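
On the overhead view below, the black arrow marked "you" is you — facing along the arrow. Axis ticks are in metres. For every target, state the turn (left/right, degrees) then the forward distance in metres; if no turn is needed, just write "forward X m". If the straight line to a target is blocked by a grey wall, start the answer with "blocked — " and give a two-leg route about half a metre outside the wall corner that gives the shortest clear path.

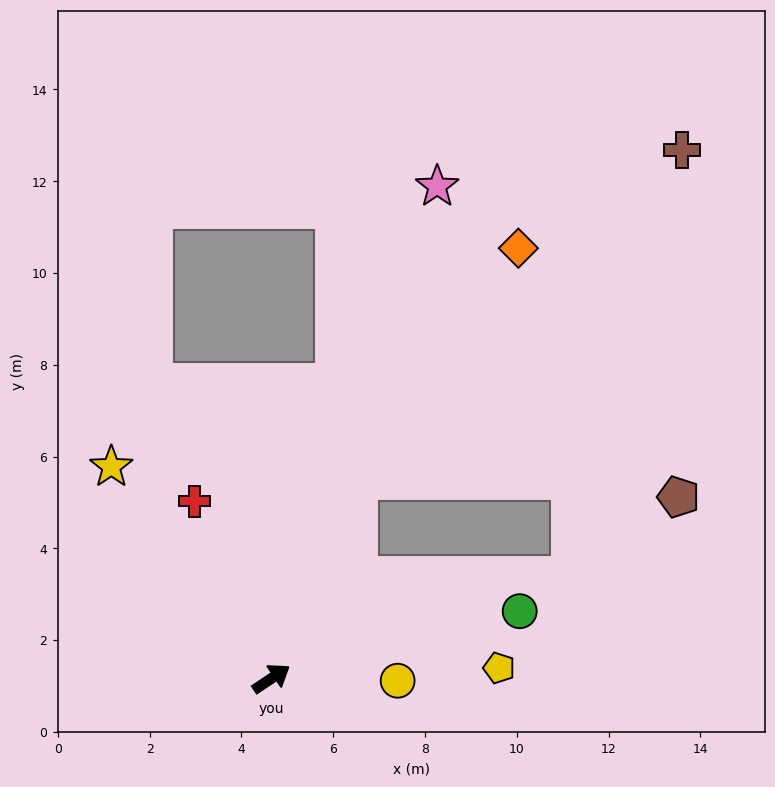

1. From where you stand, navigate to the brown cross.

blocked — turn left 33°, forward 4.7 m, then turn right 21°, forward 10.1 m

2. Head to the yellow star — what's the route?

turn left 93°, forward 5.8 m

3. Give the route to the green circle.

turn right 19°, forward 5.6 m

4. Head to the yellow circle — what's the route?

turn right 35°, forward 2.8 m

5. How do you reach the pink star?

turn left 38°, forward 11.3 m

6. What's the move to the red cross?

turn left 80°, forward 4.2 m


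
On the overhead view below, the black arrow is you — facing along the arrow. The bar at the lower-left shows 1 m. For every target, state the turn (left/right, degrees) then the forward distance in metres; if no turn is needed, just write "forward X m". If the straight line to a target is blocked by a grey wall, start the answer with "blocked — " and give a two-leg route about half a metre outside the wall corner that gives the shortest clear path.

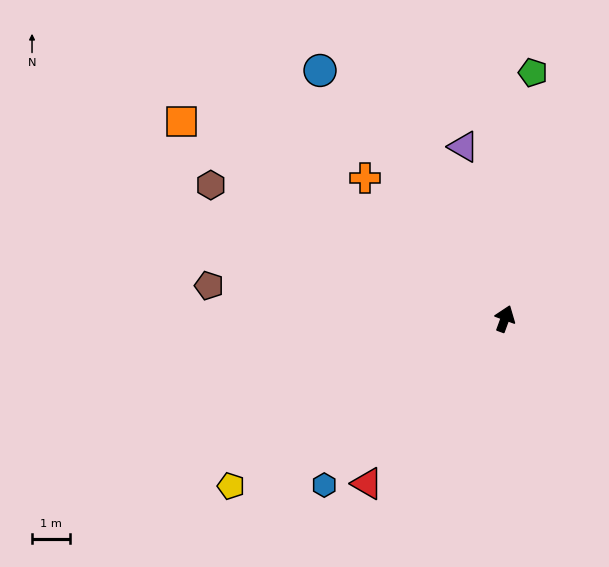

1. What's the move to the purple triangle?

turn left 34°, forward 4.6 m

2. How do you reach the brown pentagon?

turn left 104°, forward 7.8 m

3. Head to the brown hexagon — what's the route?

turn left 86°, forward 8.4 m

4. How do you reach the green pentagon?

turn left 14°, forward 6.5 m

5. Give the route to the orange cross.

turn left 65°, forward 5.2 m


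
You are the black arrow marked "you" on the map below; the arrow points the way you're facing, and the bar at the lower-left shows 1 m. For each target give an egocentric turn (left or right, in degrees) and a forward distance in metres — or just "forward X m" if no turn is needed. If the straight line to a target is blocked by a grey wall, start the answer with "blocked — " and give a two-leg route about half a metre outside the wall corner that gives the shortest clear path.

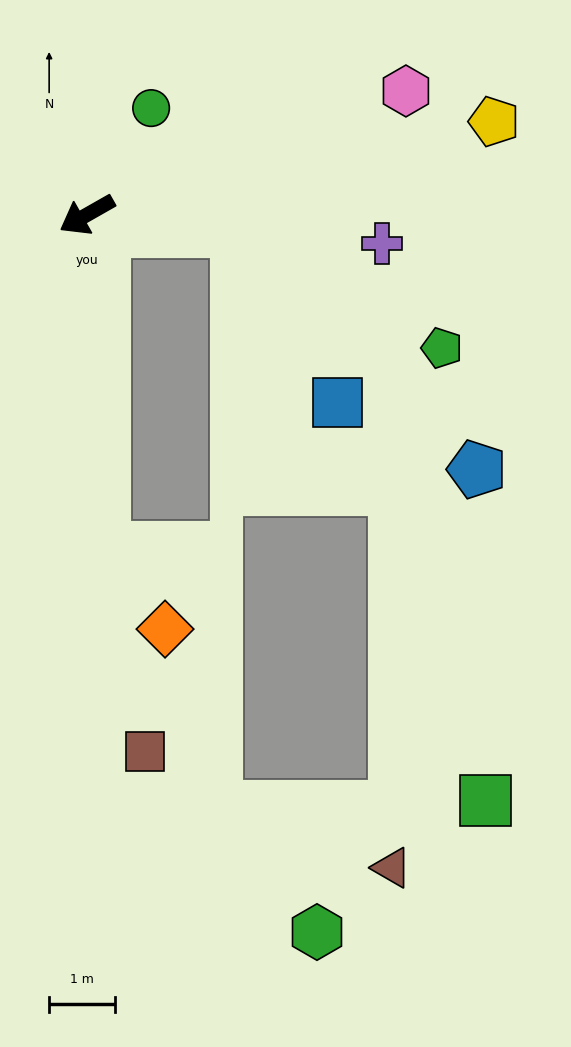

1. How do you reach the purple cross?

turn left 145°, forward 4.5 m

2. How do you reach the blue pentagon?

blocked — turn left 145°, forward 2.3 m, then turn right 40°, forward 5.2 m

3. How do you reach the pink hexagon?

turn left 172°, forward 5.2 m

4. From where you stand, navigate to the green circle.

turn right 151°, forward 1.9 m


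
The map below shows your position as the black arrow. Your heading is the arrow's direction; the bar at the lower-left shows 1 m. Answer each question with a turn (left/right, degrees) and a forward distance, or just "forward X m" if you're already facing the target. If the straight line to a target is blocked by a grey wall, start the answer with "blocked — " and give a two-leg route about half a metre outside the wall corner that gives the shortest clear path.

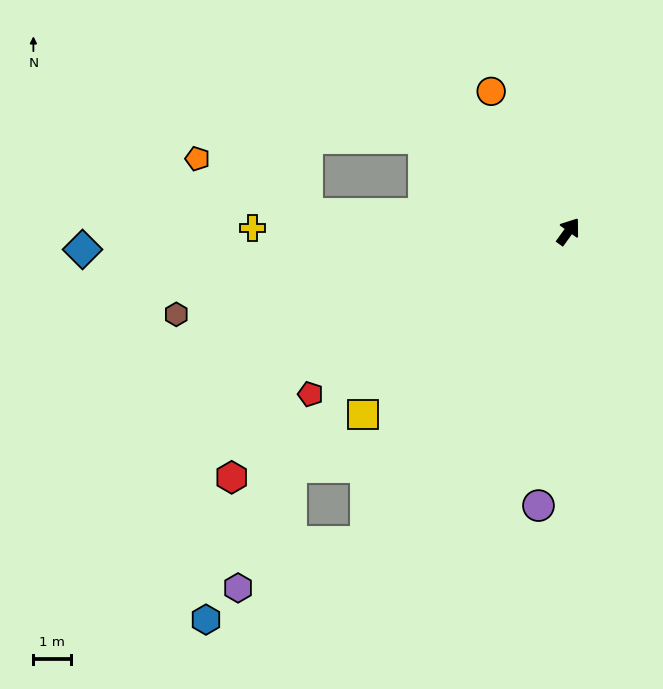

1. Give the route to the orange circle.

turn left 65°, forward 4.2 m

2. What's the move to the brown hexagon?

turn left 138°, forward 10.6 m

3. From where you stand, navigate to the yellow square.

turn left 168°, forward 7.3 m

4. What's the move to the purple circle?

turn right 150°, forward 7.3 m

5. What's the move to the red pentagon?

turn left 158°, forward 8.1 m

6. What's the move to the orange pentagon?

blocked — turn left 122°, forward 7.0 m, then turn right 23°, forward 3.2 m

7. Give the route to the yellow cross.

turn left 125°, forward 8.4 m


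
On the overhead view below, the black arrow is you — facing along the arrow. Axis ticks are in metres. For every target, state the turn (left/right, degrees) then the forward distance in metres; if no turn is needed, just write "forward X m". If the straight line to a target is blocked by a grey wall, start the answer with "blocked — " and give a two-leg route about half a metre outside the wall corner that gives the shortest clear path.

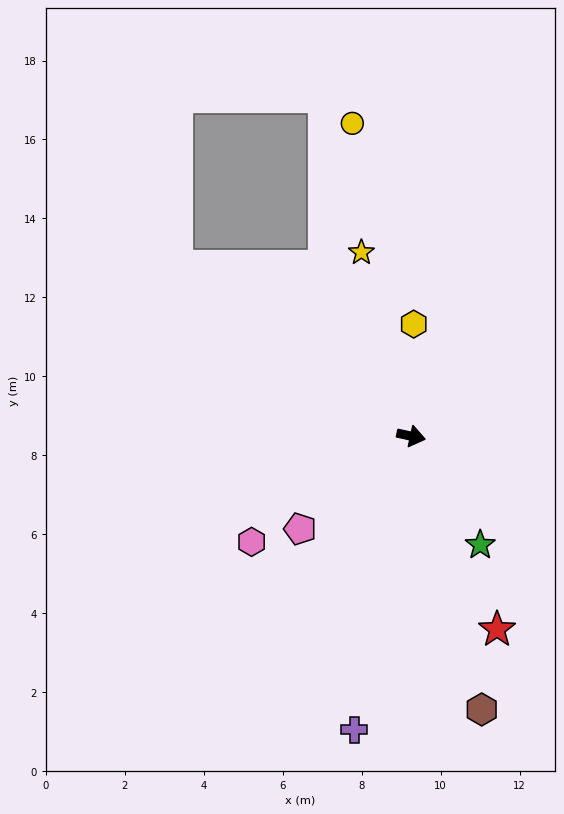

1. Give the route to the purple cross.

turn right 89°, forward 7.6 m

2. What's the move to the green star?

turn right 45°, forward 3.3 m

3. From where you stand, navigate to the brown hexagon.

turn right 63°, forward 7.2 m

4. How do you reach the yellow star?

turn left 117°, forward 4.8 m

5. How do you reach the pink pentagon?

turn right 128°, forward 3.7 m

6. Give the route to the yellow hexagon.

turn left 101°, forward 2.8 m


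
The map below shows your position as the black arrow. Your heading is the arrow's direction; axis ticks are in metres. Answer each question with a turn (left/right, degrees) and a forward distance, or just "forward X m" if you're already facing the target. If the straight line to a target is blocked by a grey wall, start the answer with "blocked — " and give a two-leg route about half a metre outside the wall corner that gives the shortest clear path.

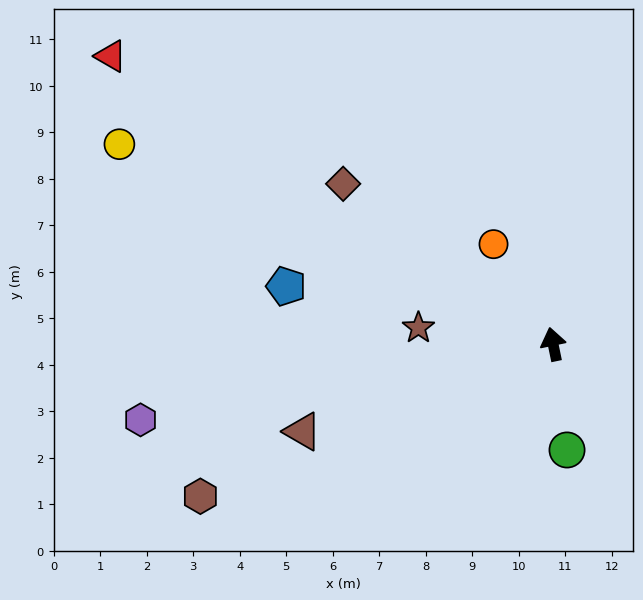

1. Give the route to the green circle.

turn left 176°, forward 2.3 m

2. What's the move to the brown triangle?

turn left 98°, forward 5.7 m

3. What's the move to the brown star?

turn left 71°, forward 2.9 m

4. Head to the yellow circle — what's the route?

turn left 54°, forward 10.3 m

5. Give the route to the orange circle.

turn left 19°, forward 2.5 m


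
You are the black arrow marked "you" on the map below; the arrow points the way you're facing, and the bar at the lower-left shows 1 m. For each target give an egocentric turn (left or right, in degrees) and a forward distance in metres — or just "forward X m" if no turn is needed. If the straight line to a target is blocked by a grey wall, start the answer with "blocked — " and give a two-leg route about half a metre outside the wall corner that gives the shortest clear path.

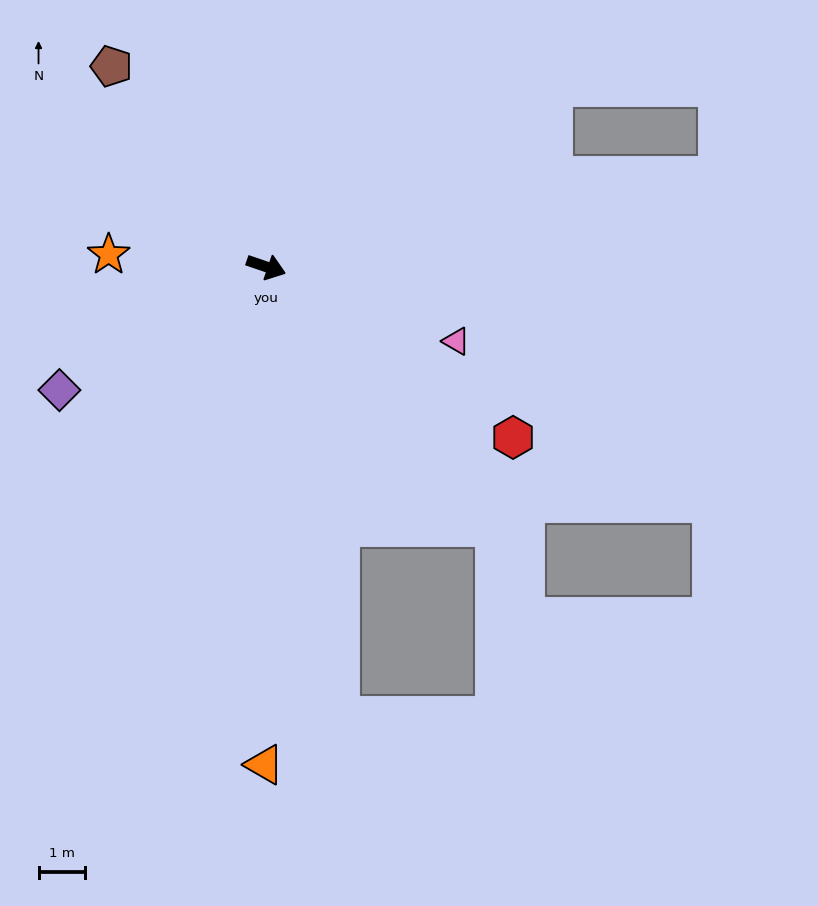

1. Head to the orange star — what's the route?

turn right 166°, forward 3.4 m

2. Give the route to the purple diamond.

turn right 130°, forward 5.2 m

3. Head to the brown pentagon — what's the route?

turn left 147°, forward 5.5 m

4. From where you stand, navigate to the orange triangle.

turn right 71°, forward 10.8 m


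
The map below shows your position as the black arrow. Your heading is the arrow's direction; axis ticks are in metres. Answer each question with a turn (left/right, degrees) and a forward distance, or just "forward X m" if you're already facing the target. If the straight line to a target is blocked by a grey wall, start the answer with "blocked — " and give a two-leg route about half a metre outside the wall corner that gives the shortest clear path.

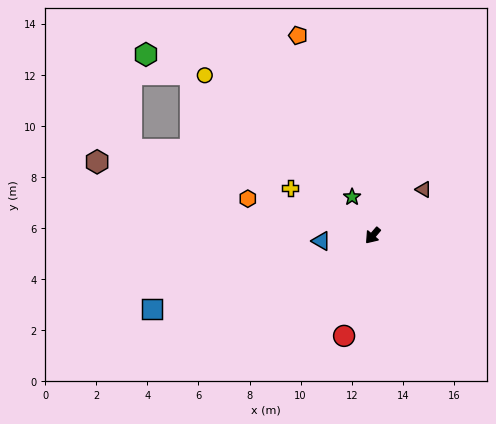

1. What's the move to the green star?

turn right 111°, forward 1.7 m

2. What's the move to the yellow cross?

turn right 79°, forward 3.7 m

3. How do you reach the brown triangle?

turn left 173°, forward 2.7 m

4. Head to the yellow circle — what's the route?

turn right 93°, forward 9.1 m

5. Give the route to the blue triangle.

turn right 43°, forward 2.0 m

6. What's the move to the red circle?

turn left 25°, forward 4.1 m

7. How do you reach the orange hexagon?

turn right 66°, forward 5.1 m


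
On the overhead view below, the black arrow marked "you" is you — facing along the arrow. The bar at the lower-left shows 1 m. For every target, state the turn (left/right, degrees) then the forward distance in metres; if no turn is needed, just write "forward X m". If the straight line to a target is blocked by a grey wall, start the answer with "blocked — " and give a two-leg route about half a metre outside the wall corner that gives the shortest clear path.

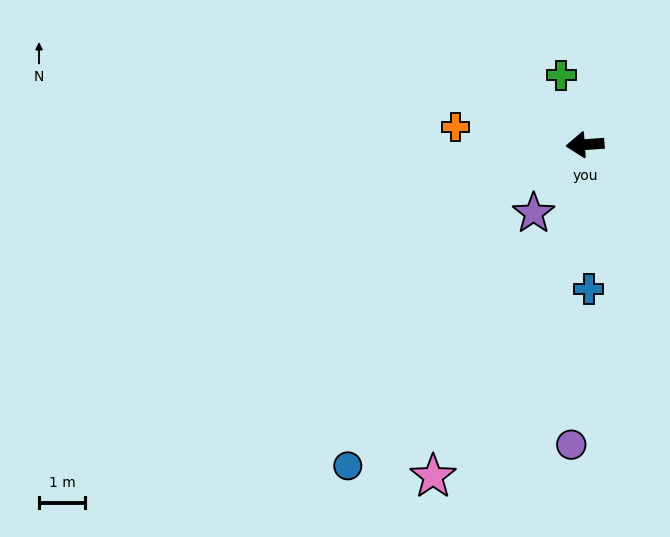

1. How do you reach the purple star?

turn left 49°, forward 1.8 m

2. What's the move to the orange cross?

turn right 12°, forward 2.8 m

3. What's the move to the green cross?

turn right 75°, forward 1.6 m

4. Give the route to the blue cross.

turn left 87°, forward 3.1 m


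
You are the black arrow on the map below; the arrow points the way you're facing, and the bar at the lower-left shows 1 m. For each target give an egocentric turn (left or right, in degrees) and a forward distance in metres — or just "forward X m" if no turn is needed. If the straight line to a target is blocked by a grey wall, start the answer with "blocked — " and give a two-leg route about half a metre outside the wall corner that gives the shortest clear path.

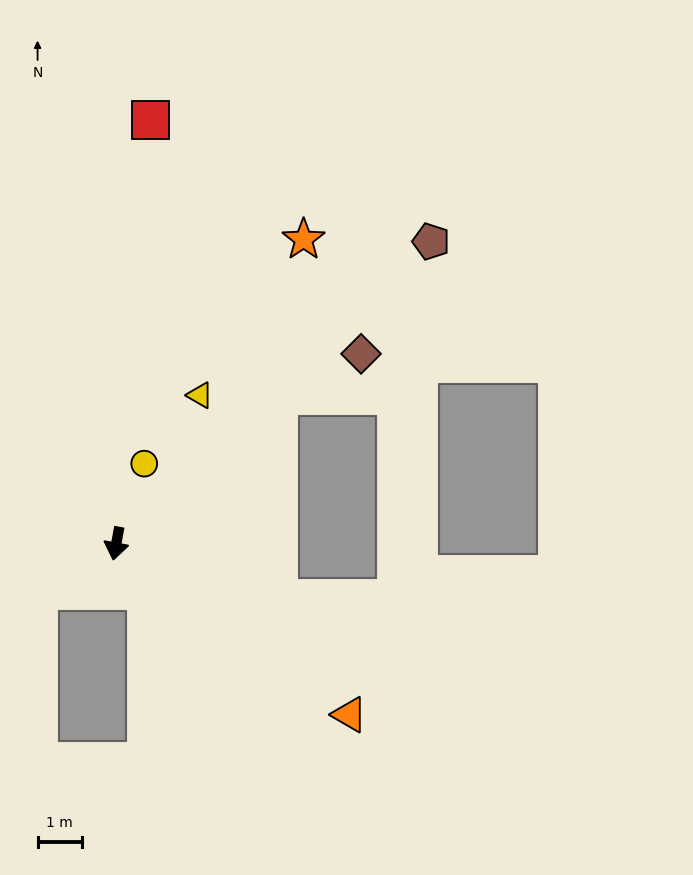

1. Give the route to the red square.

turn right 174°, forward 9.6 m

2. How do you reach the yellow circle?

turn left 171°, forward 1.9 m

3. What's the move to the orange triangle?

turn left 64°, forward 6.5 m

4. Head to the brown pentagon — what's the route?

turn left 144°, forward 9.9 m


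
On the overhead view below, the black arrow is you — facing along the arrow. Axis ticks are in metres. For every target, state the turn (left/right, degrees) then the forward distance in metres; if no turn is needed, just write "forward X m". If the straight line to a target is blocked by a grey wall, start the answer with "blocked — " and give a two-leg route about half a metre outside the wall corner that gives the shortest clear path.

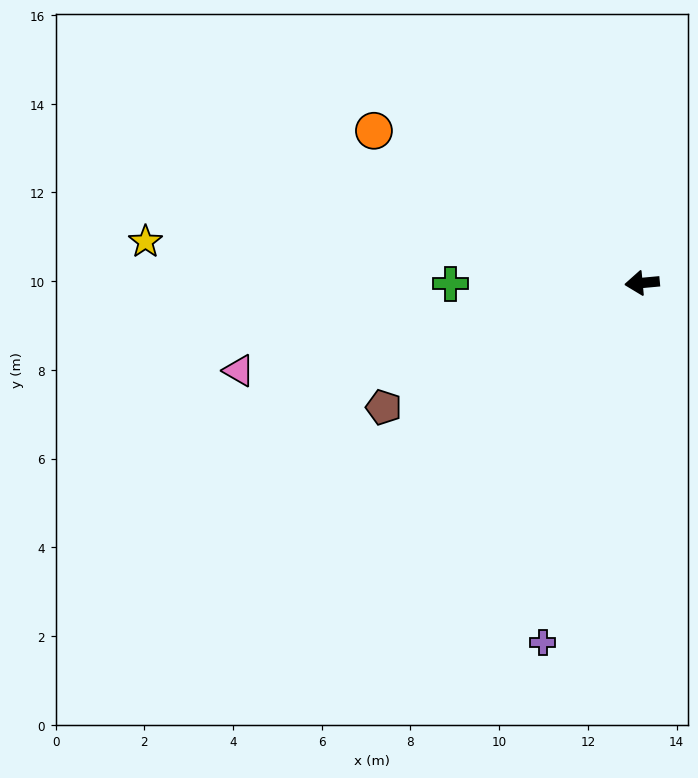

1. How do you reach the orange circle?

turn right 35°, forward 7.0 m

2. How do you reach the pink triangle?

turn left 7°, forward 9.3 m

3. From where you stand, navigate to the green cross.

turn right 5°, forward 4.3 m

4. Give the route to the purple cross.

turn left 69°, forward 8.4 m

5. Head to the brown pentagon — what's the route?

turn left 20°, forward 6.5 m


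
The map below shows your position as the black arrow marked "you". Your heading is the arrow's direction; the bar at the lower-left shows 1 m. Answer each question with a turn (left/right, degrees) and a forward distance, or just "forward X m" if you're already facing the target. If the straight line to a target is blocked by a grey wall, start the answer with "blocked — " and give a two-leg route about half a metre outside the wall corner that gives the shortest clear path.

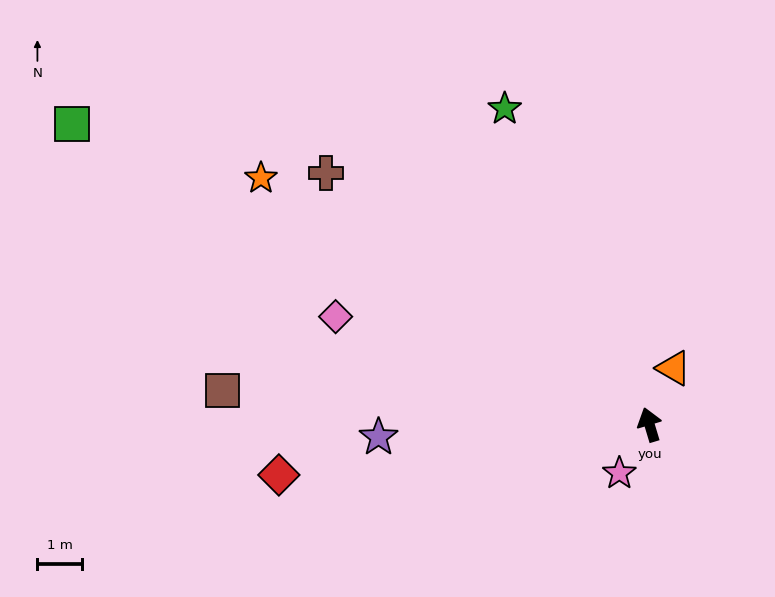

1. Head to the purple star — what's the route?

turn left 76°, forward 6.1 m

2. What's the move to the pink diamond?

turn left 54°, forward 7.5 m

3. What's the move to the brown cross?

turn left 35°, forward 9.2 m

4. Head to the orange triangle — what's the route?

turn right 40°, forward 1.4 m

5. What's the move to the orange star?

turn left 41°, forward 10.3 m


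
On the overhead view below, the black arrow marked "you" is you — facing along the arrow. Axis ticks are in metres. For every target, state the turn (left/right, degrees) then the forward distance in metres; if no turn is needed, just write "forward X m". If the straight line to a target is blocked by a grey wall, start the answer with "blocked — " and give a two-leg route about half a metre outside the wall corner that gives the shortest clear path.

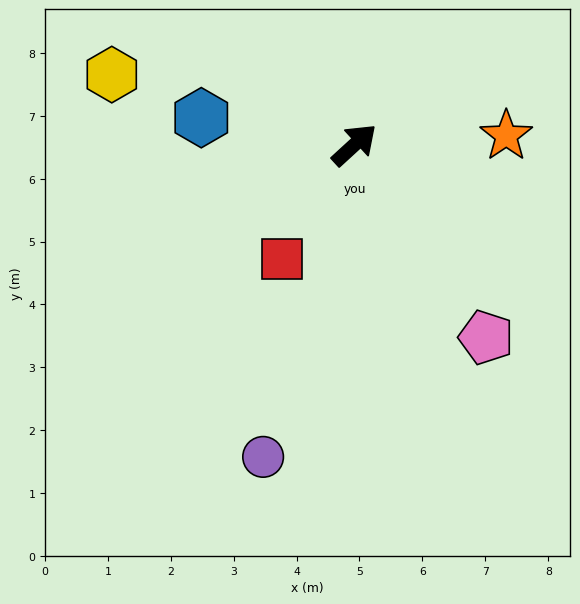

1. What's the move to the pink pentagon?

turn right 98°, forward 3.7 m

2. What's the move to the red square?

turn right 165°, forward 2.1 m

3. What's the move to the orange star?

turn right 39°, forward 2.4 m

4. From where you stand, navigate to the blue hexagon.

turn left 127°, forward 2.5 m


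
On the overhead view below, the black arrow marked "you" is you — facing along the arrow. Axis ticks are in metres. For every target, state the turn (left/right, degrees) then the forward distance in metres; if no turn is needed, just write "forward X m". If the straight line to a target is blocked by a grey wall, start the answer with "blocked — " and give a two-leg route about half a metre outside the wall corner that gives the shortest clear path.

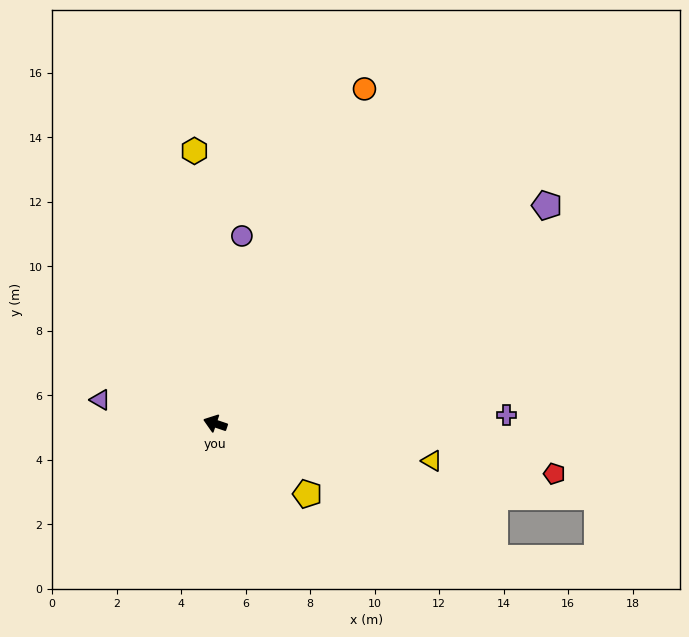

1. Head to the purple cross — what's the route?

turn right 160°, forward 9.0 m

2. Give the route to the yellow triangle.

turn right 171°, forward 6.8 m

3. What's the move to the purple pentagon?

turn right 128°, forward 12.3 m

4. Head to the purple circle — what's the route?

turn right 79°, forward 5.9 m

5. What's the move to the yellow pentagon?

turn left 161°, forward 3.6 m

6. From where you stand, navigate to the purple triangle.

turn left 7°, forward 3.6 m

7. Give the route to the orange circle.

turn right 95°, forward 11.4 m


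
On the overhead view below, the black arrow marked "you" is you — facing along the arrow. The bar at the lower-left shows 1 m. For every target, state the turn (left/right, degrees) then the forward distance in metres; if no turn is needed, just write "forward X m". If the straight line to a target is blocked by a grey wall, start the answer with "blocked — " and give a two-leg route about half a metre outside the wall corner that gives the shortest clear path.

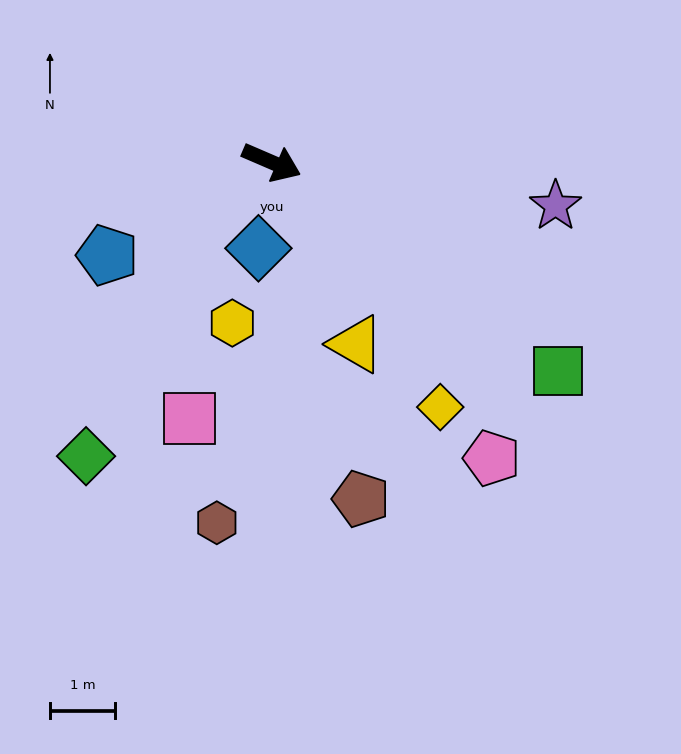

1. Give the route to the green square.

turn right 13°, forward 5.4 m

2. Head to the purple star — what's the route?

turn left 15°, forward 4.4 m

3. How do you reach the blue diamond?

turn right 75°, forward 1.3 m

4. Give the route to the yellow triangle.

turn right 42°, forward 3.1 m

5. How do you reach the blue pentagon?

turn right 127°, forward 2.9 m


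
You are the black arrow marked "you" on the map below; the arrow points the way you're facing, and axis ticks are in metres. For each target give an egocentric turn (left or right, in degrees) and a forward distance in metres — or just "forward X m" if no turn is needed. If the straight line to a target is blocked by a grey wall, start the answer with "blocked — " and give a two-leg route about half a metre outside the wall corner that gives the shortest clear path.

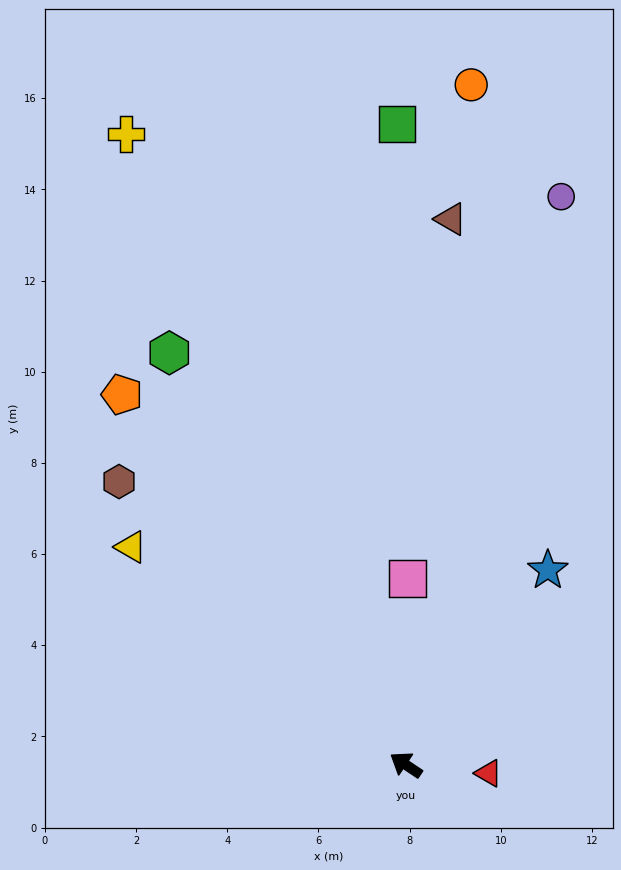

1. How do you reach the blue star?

turn right 92°, forward 5.3 m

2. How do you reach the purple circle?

turn right 72°, forward 12.9 m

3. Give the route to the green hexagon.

turn right 26°, forward 10.4 m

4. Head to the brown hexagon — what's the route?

turn right 11°, forward 8.8 m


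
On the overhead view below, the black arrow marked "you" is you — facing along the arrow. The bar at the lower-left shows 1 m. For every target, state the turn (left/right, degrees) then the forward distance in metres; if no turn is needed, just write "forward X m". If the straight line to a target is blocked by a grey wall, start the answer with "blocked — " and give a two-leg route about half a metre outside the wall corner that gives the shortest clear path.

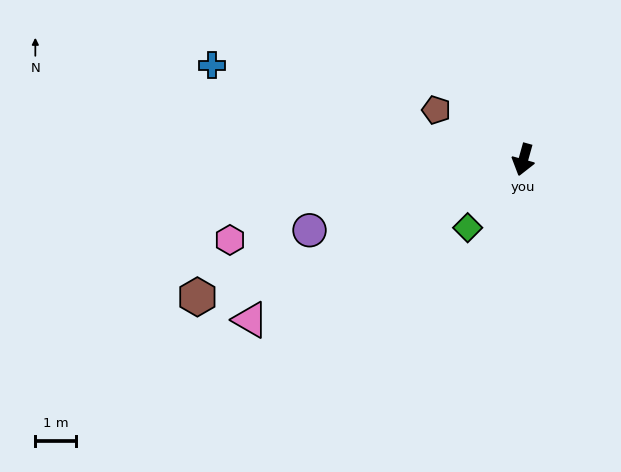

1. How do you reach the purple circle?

turn right 56°, forward 5.5 m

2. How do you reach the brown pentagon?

turn right 104°, forward 2.4 m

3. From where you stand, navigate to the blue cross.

turn right 91°, forward 7.9 m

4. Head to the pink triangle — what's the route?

turn right 44°, forward 7.7 m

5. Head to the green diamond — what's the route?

turn right 24°, forward 2.1 m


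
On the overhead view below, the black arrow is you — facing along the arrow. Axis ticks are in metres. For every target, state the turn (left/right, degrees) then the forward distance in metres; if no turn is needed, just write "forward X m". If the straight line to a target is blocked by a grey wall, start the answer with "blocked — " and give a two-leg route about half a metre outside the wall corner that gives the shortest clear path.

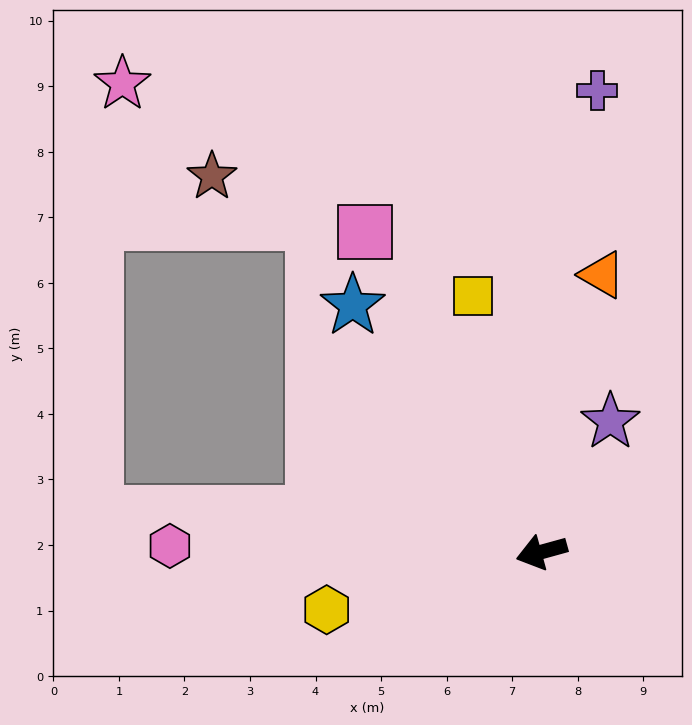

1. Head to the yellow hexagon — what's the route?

forward 3.4 m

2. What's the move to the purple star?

turn right 133°, forward 2.3 m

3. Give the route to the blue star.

turn right 68°, forward 4.7 m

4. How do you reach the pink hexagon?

turn right 16°, forward 5.7 m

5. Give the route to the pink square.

turn right 77°, forward 5.6 m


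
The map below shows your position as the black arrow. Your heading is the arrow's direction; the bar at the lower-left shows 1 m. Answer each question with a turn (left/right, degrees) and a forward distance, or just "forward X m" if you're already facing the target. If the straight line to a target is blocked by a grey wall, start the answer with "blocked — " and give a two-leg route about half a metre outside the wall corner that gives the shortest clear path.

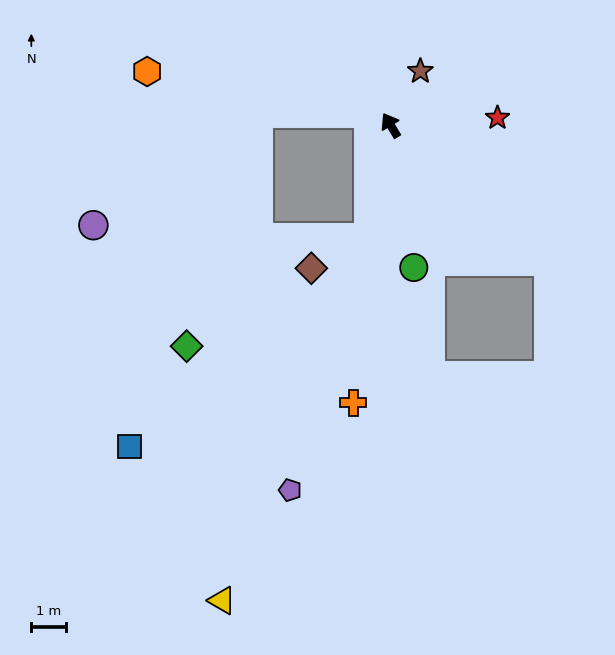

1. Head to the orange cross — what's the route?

turn left 141°, forward 8.0 m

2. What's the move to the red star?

turn right 117°, forward 3.1 m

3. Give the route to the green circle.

turn left 158°, forward 4.1 m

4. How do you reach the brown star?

turn right 60°, forward 1.8 m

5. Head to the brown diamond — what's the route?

blocked — turn left 138°, forward 3.3 m, then turn right 51°, forward 1.9 m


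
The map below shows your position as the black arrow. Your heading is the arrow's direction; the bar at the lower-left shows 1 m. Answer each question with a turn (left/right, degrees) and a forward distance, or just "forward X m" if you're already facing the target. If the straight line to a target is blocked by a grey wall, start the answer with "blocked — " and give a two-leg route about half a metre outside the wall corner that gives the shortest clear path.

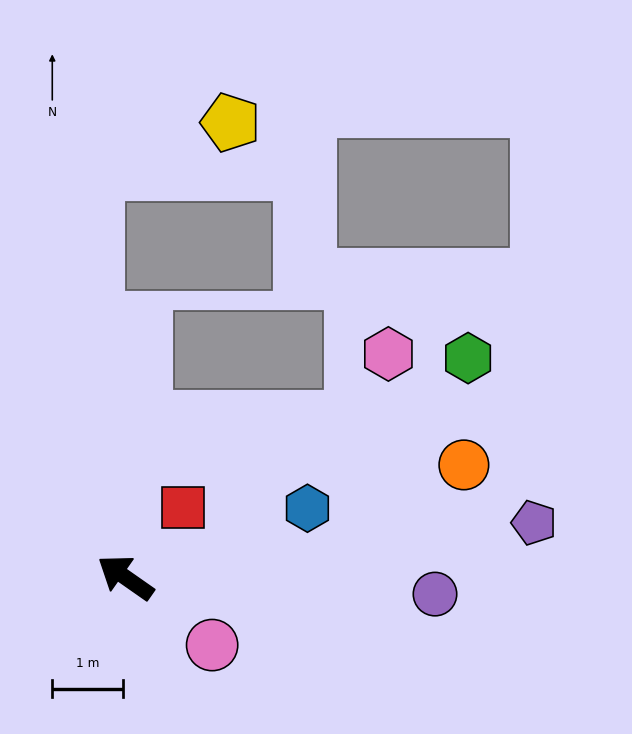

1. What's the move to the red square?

turn right 95°, forward 1.3 m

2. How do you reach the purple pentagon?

turn right 137°, forward 5.8 m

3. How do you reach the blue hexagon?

turn right 124°, forward 2.7 m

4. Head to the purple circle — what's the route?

turn right 148°, forward 4.4 m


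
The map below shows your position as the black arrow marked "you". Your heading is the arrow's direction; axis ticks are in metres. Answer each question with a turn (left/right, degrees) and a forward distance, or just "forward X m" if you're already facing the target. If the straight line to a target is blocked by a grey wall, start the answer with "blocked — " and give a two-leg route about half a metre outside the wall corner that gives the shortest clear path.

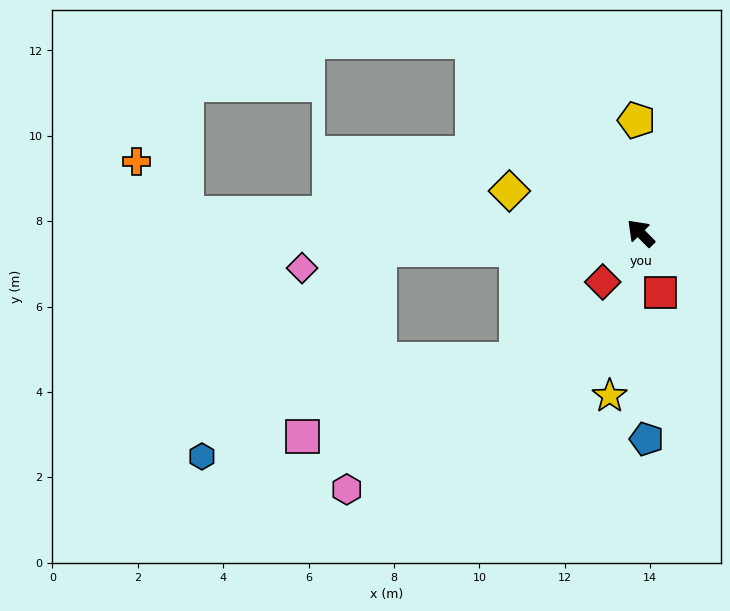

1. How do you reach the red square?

turn left 154°, forward 1.5 m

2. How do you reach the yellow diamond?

turn left 28°, forward 3.2 m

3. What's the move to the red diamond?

turn left 98°, forward 1.4 m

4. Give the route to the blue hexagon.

blocked — turn left 49°, forward 6.2 m, then turn left 46°, forward 6.4 m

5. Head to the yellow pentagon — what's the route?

turn right 42°, forward 2.6 m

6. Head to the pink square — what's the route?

blocked — turn left 49°, forward 6.2 m, then turn left 64°, forward 4.7 m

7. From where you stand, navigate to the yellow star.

turn left 125°, forward 3.9 m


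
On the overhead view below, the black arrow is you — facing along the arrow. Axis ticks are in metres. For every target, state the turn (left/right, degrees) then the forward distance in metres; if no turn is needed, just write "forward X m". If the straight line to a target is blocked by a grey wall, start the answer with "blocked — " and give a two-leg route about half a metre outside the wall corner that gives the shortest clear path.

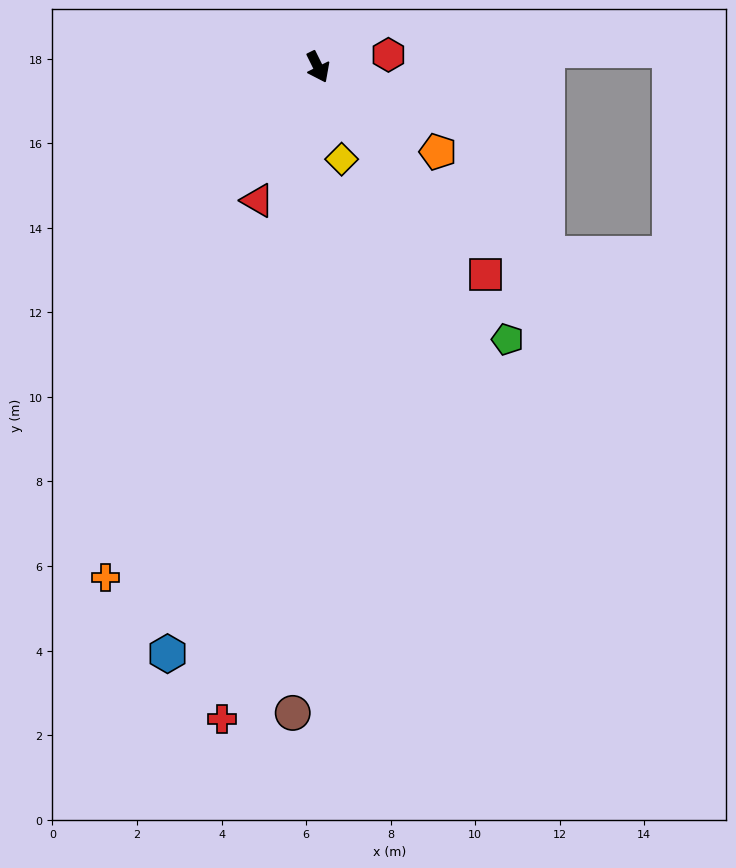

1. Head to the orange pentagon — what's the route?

turn left 28°, forward 3.5 m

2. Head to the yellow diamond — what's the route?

turn right 12°, forward 2.3 m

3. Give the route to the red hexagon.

turn left 73°, forward 1.7 m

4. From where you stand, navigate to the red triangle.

turn right 51°, forward 3.5 m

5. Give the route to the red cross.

turn right 35°, forward 15.6 m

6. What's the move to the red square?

turn left 13°, forward 6.3 m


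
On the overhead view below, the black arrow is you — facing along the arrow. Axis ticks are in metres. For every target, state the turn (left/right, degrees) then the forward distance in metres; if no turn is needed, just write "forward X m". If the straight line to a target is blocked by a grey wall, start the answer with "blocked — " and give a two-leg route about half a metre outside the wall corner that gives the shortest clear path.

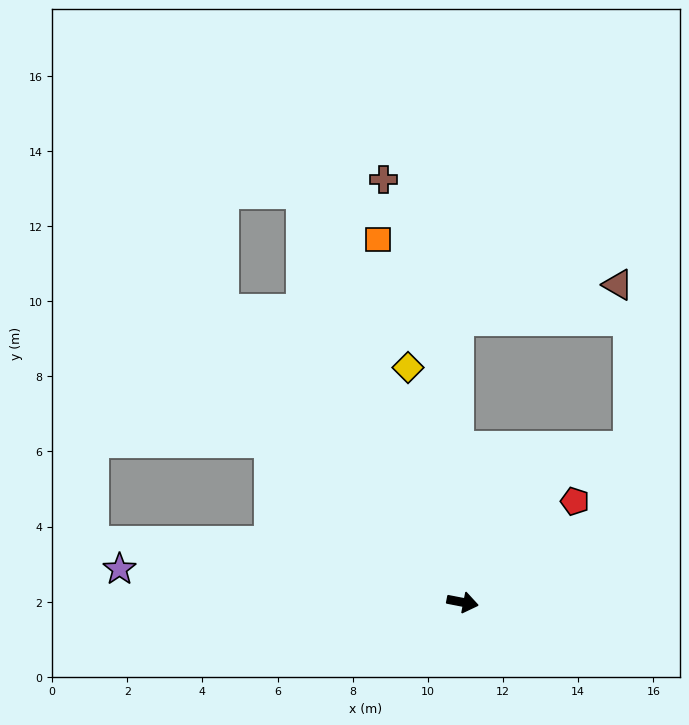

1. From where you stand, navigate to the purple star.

turn right 175°, forward 9.2 m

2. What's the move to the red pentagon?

turn left 53°, forward 4.0 m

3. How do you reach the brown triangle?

blocked — turn left 102°, forward 7.5 m, then turn right 78°, forward 4.3 m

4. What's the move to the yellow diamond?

turn left 114°, forward 6.4 m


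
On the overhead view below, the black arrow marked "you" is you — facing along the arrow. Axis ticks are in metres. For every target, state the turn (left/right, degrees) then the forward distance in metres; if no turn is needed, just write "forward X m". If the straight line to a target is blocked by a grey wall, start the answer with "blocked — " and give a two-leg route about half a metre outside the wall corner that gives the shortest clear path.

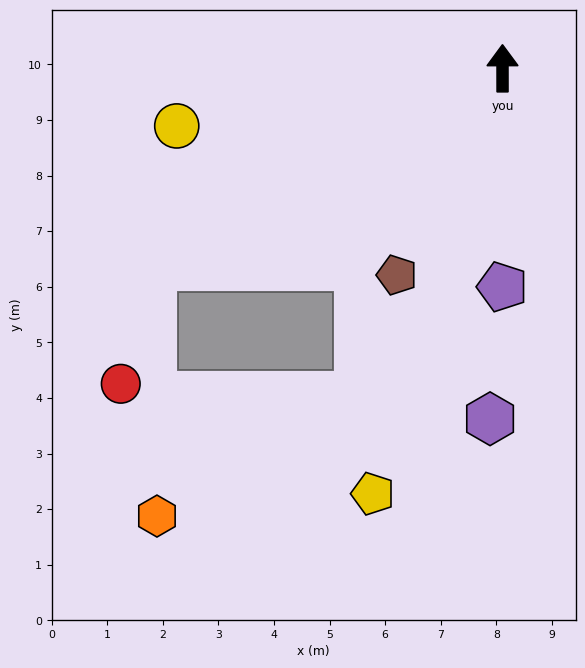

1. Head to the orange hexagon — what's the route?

blocked — turn left 120°, forward 7.2 m, then turn left 61°, forward 4.5 m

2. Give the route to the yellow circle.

turn left 100°, forward 6.0 m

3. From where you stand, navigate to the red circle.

blocked — turn left 120°, forward 7.2 m, then turn left 45°, forward 2.2 m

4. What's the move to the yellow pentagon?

turn left 163°, forward 8.0 m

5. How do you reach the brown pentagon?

turn left 153°, forward 4.2 m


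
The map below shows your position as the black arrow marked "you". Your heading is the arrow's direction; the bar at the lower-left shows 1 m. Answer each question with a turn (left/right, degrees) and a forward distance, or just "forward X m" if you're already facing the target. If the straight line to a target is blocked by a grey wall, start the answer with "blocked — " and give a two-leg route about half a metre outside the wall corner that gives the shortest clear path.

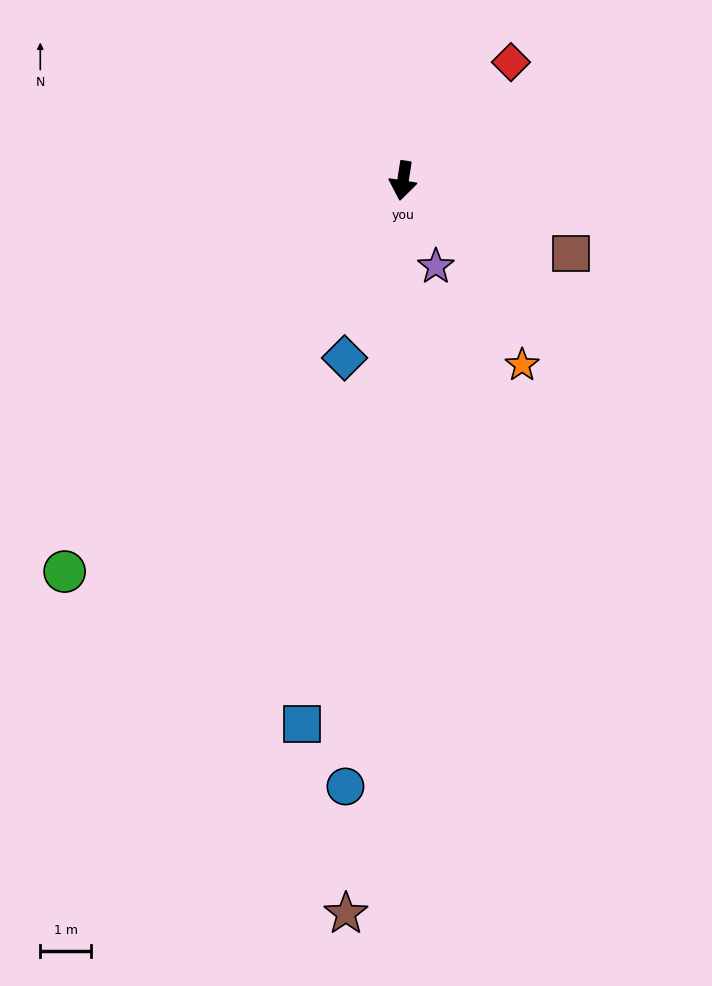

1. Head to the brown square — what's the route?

turn left 75°, forward 3.6 m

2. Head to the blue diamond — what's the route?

turn right 9°, forward 3.7 m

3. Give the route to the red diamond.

turn left 147°, forward 3.2 m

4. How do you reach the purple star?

turn left 30°, forward 1.8 m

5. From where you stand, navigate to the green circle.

turn right 32°, forward 10.2 m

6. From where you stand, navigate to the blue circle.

turn left 3°, forward 12.0 m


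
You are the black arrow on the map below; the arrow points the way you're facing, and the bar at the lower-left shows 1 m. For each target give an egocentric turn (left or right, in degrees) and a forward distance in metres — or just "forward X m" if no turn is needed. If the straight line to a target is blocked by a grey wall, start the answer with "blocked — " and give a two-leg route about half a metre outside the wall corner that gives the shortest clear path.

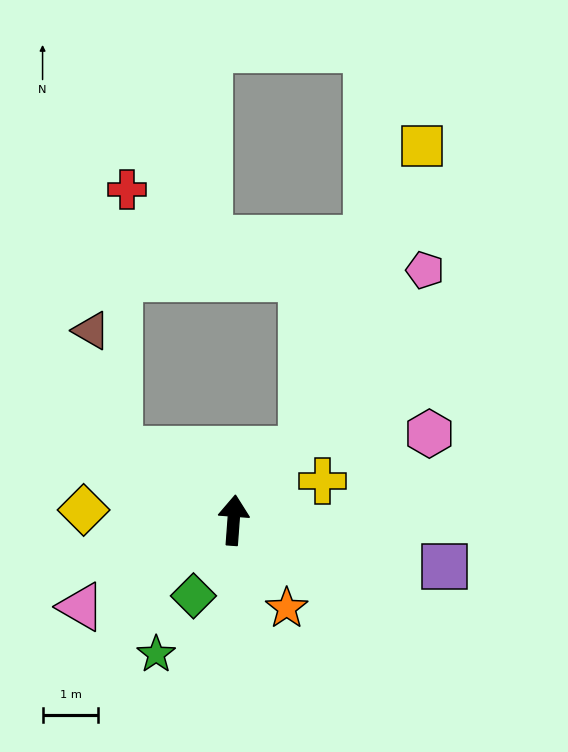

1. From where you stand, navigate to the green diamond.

turn left 156°, forward 1.5 m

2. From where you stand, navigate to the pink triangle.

turn left 124°, forward 3.1 m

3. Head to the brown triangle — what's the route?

blocked — turn left 63°, forward 2.4 m, then turn right 46°, forward 2.2 m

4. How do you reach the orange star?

turn right 145°, forward 1.8 m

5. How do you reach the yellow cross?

turn right 62°, forward 1.7 m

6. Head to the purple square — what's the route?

turn right 98°, forward 3.9 m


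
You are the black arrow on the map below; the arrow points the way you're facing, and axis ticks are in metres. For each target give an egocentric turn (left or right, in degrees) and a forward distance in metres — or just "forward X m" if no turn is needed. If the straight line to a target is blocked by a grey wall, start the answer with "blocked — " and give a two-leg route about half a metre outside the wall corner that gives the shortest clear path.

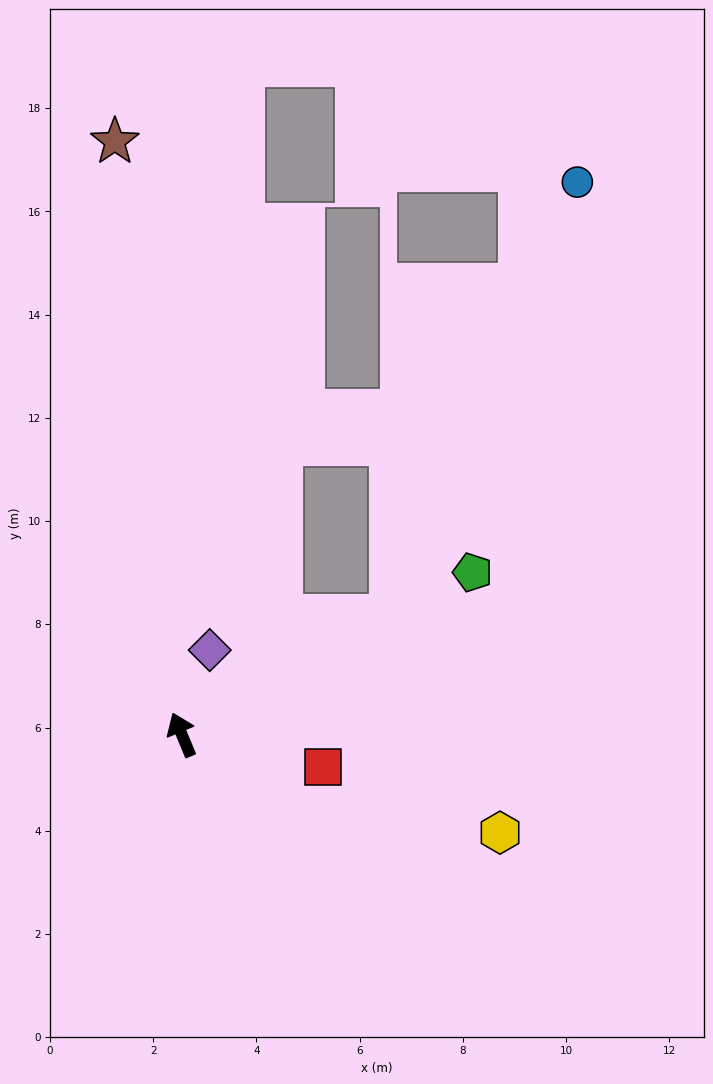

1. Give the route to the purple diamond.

turn right 41°, forward 1.7 m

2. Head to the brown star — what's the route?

turn right 16°, forward 11.6 m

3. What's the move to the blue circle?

blocked — turn right 83°, forward 4.7 m, then turn left 37°, forward 9.1 m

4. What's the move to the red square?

turn right 125°, forward 2.8 m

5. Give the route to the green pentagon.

turn right 83°, forward 6.5 m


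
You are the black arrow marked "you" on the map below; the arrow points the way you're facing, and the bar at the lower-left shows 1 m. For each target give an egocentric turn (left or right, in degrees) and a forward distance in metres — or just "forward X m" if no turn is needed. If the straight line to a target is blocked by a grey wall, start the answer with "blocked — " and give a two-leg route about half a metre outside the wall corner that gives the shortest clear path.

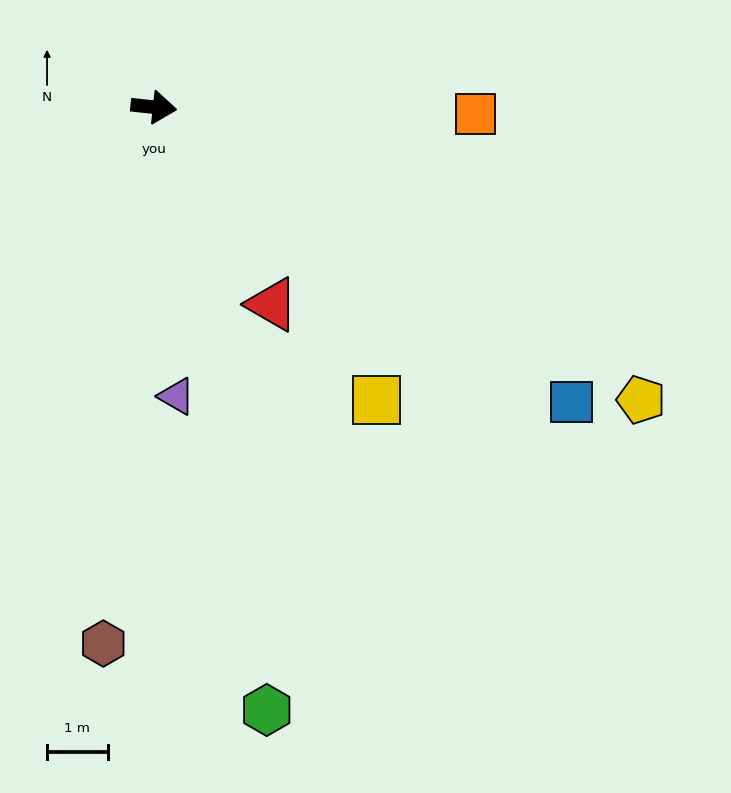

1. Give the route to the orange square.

turn left 5°, forward 5.3 m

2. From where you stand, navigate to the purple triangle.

turn right 79°, forward 4.8 m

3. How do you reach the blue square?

turn right 29°, forward 8.5 m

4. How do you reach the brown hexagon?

turn right 89°, forward 8.9 m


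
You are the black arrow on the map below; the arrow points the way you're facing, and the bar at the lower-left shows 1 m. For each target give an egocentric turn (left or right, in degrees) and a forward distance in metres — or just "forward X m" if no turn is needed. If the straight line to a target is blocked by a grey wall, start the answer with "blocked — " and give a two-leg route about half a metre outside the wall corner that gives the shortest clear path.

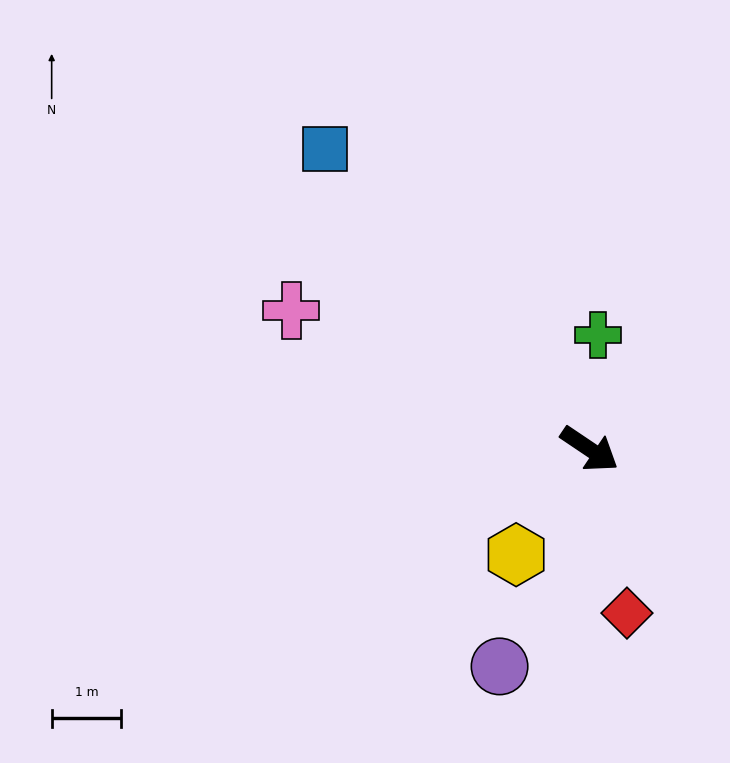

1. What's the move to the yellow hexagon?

turn right 91°, forward 1.8 m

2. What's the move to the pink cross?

turn right 171°, forward 4.7 m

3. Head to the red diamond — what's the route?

turn right 43°, forward 2.4 m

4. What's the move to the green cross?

turn left 120°, forward 1.6 m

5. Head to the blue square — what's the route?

turn left 165°, forward 5.7 m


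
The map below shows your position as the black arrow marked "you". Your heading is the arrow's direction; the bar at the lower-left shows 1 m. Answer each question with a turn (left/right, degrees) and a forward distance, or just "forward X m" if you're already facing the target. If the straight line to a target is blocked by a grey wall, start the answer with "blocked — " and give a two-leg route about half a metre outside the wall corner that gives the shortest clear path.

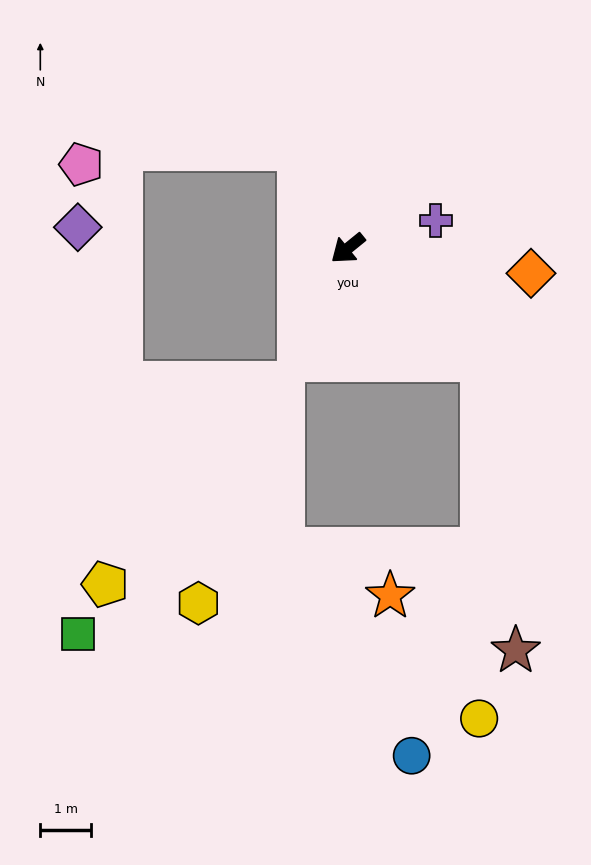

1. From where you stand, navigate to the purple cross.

turn left 159°, forward 1.8 m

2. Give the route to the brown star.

blocked — turn left 101°, forward 3.4 m, then turn right 43°, forward 5.8 m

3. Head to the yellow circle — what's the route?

blocked — turn left 101°, forward 3.4 m, then turn right 50°, forward 7.1 m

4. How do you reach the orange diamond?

turn left 133°, forward 3.7 m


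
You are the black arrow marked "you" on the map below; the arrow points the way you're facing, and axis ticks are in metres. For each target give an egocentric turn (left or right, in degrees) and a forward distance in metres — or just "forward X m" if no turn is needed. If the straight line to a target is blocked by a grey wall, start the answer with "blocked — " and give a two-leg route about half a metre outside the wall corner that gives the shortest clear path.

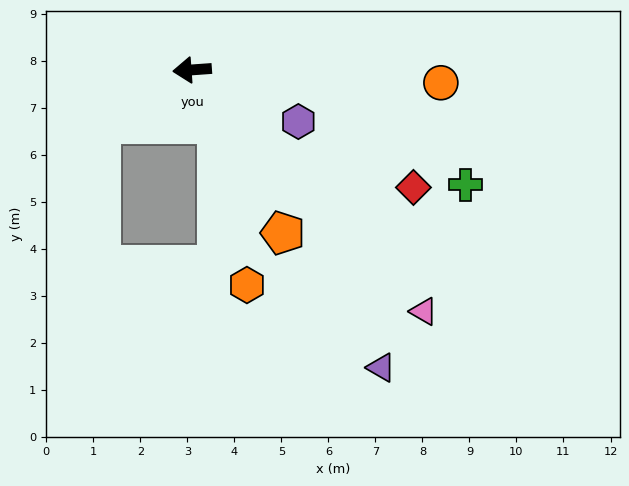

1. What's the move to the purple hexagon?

turn left 150°, forward 2.5 m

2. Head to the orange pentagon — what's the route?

turn left 115°, forward 4.0 m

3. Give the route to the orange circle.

turn left 173°, forward 5.3 m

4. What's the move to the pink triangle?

turn left 130°, forward 7.1 m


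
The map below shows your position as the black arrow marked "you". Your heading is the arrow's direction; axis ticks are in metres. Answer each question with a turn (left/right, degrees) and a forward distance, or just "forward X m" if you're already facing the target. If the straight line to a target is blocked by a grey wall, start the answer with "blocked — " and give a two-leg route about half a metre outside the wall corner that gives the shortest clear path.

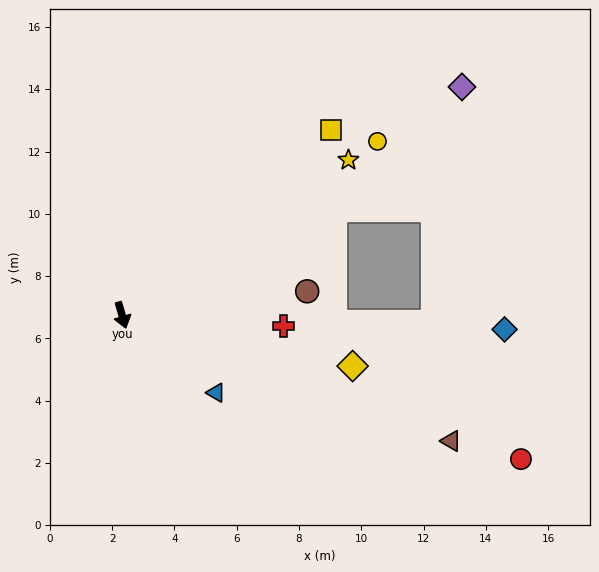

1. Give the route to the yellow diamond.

turn left 61°, forward 7.6 m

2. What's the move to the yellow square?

turn left 115°, forward 9.0 m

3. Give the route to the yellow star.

turn left 108°, forward 8.8 m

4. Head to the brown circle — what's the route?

turn left 81°, forward 6.0 m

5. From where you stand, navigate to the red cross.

turn left 70°, forward 5.2 m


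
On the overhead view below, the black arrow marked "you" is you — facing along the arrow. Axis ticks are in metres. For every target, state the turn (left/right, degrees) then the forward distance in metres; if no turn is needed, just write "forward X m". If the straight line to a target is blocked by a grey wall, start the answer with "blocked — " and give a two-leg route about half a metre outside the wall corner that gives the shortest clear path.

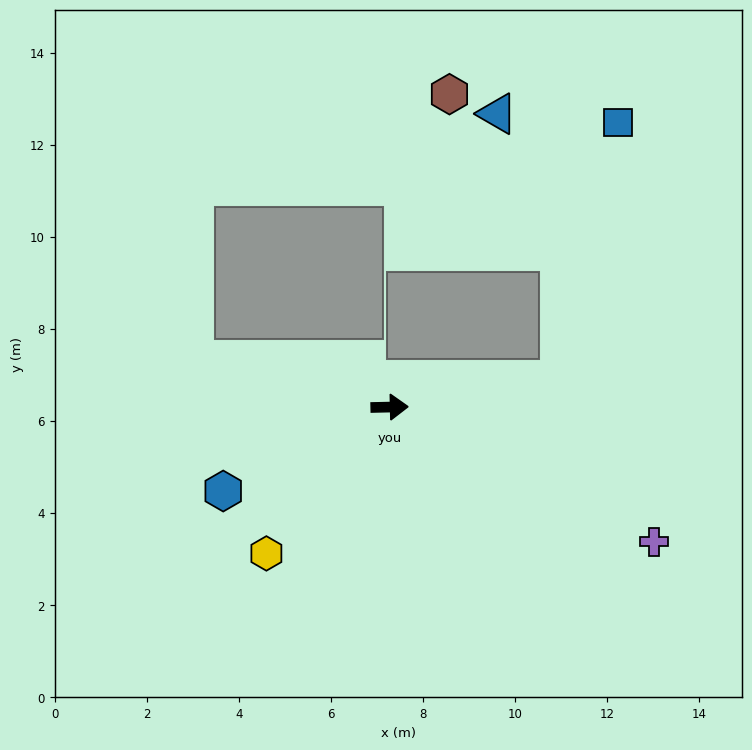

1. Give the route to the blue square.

blocked — turn left 8°, forward 3.8 m, then turn left 68°, forward 5.7 m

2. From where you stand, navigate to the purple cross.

turn right 28°, forward 6.4 m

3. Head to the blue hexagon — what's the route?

turn right 155°, forward 4.0 m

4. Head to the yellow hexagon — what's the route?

turn right 131°, forward 4.2 m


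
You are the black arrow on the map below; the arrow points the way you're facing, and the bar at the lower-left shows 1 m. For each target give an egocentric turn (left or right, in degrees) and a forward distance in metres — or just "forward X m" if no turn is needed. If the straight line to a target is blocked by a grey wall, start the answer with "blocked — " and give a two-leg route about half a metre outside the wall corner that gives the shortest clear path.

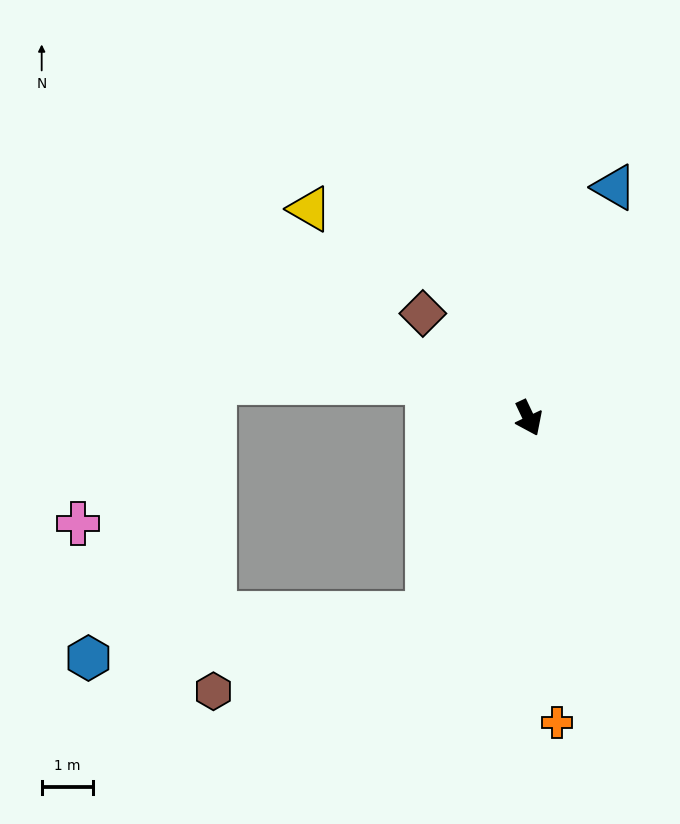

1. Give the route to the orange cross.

turn right 20°, forward 6.0 m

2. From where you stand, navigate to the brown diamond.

turn right 160°, forward 2.9 m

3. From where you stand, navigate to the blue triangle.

turn left 134°, forward 4.8 m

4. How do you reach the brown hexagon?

blocked — turn right 53°, forward 4.3 m, then turn right 42°, forward 4.4 m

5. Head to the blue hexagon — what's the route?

blocked — turn right 53°, forward 4.3 m, then turn right 55°, forward 6.7 m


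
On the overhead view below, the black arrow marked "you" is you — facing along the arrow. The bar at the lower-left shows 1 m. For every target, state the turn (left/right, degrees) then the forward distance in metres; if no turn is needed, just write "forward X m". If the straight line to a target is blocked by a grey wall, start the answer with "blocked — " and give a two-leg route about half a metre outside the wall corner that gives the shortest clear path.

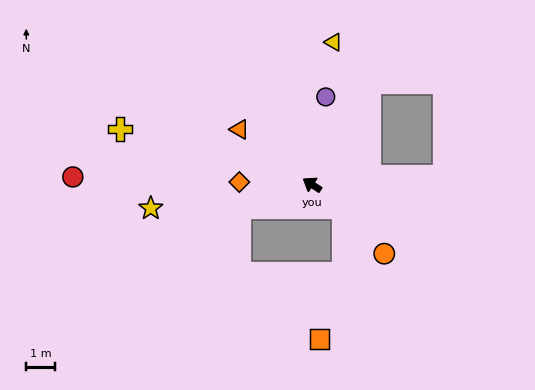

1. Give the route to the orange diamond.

turn left 31°, forward 2.5 m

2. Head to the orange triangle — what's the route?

turn right 4°, forward 3.2 m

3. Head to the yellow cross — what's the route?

turn left 17°, forward 6.9 m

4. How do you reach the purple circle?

turn right 66°, forward 3.1 m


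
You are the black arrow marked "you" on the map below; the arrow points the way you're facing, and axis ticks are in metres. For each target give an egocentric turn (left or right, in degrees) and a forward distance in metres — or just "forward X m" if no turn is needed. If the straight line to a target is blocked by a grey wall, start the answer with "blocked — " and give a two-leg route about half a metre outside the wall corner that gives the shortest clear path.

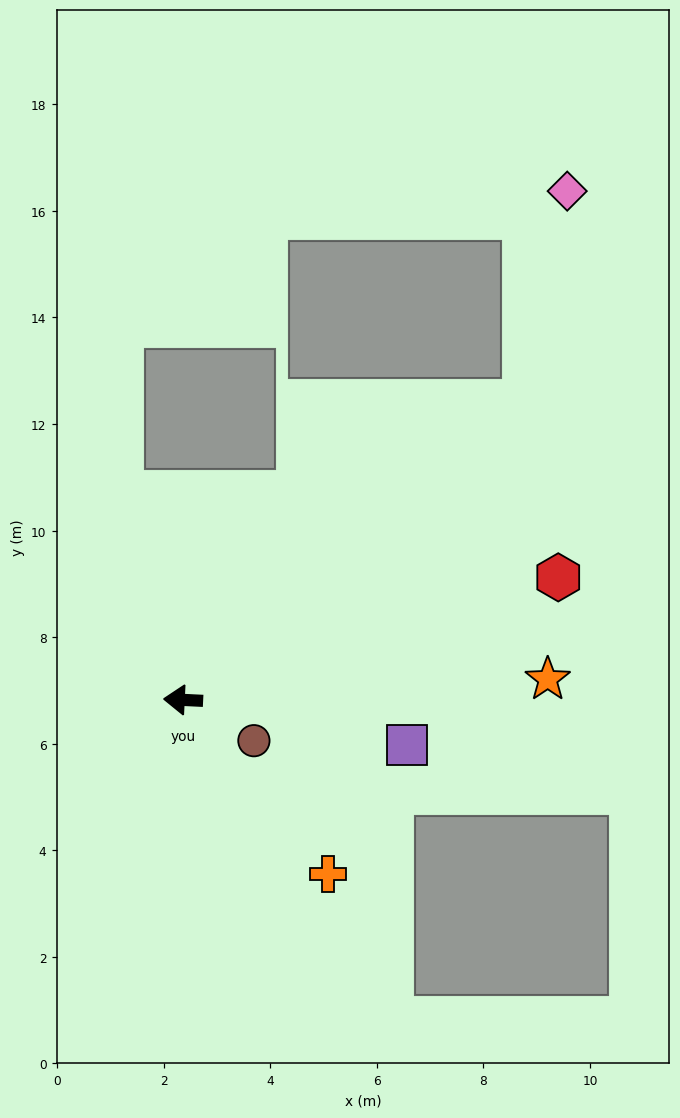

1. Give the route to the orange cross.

turn left 133°, forward 4.3 m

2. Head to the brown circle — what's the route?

turn left 153°, forward 1.5 m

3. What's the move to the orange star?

turn right 174°, forward 6.9 m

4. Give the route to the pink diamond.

blocked — turn right 136°, forward 8.5 m, then turn left 38°, forward 4.0 m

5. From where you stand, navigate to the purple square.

turn left 171°, forward 4.3 m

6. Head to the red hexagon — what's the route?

turn right 159°, forward 7.4 m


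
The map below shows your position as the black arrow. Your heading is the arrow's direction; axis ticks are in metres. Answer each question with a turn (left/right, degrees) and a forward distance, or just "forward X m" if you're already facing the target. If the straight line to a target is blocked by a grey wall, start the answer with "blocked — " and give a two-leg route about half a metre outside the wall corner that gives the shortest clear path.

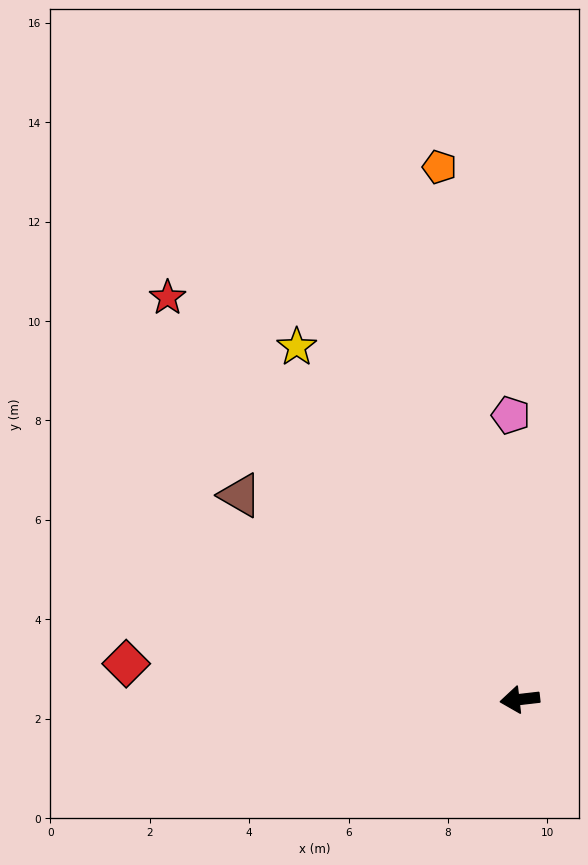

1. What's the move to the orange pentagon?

turn right 88°, forward 10.8 m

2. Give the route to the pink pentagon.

turn right 95°, forward 5.7 m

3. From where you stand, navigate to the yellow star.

turn right 64°, forward 8.4 m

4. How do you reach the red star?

turn right 55°, forward 10.7 m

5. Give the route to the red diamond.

turn right 12°, forward 8.0 m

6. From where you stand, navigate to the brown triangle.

turn right 43°, forward 7.0 m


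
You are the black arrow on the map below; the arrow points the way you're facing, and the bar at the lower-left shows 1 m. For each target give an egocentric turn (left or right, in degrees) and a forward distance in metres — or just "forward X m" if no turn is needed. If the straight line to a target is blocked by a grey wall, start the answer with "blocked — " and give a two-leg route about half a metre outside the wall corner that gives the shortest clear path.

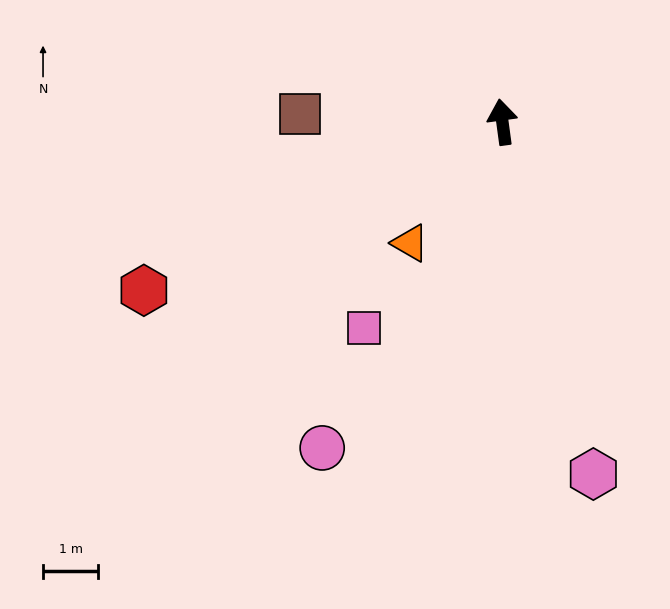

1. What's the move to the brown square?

turn left 80°, forward 3.7 m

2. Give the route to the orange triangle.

turn left 135°, forward 2.8 m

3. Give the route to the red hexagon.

turn left 107°, forward 7.2 m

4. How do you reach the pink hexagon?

turn right 173°, forward 6.6 m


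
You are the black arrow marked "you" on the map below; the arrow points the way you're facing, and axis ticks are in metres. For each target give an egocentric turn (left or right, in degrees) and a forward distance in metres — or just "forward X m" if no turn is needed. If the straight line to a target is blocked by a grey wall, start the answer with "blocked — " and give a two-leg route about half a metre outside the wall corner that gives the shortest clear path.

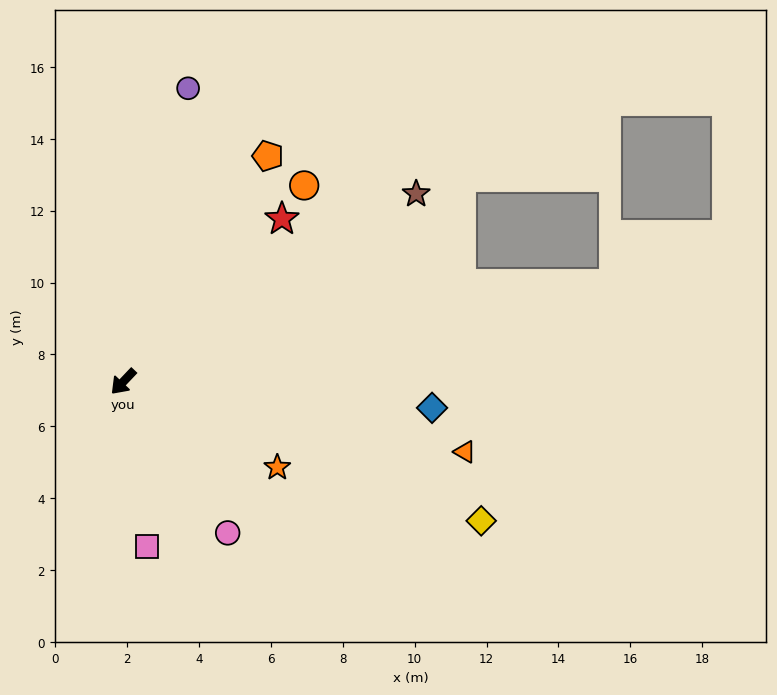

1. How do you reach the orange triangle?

turn left 122°, forward 9.7 m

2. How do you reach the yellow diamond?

turn left 112°, forward 10.7 m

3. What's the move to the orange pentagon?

turn right 169°, forward 7.5 m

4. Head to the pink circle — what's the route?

turn left 78°, forward 5.1 m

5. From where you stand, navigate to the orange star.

turn left 104°, forward 4.9 m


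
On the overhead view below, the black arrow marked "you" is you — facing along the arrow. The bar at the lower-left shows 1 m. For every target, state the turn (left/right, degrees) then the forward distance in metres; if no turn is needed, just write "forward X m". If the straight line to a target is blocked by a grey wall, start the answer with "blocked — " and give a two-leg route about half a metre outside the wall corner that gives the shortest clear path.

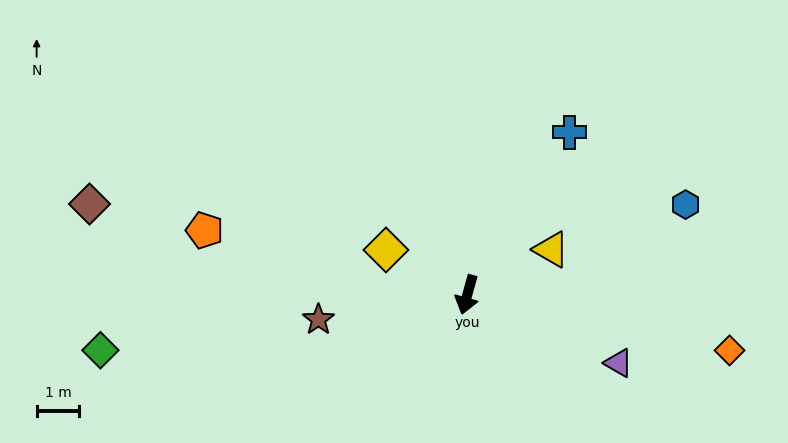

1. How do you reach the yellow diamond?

turn right 103°, forward 2.2 m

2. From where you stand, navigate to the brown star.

turn right 65°, forward 3.5 m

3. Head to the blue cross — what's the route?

turn left 163°, forward 4.5 m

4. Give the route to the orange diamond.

turn left 93°, forward 6.3 m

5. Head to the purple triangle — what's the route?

turn left 81°, forward 3.9 m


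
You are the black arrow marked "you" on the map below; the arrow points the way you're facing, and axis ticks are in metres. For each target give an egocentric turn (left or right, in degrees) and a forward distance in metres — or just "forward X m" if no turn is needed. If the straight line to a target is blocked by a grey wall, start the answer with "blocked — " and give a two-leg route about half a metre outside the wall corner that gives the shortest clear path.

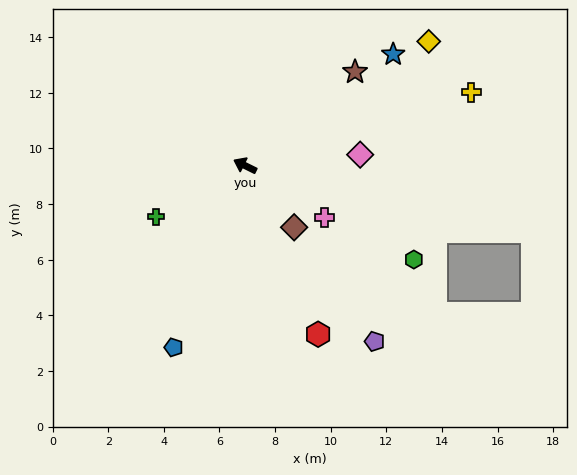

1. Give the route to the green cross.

turn left 56°, forward 3.7 m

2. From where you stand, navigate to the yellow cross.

turn right 136°, forward 8.5 m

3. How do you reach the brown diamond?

turn left 155°, forward 2.8 m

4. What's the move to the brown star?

turn right 113°, forward 5.2 m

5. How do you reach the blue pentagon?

turn left 95°, forward 7.0 m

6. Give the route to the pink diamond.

turn right 148°, forward 4.2 m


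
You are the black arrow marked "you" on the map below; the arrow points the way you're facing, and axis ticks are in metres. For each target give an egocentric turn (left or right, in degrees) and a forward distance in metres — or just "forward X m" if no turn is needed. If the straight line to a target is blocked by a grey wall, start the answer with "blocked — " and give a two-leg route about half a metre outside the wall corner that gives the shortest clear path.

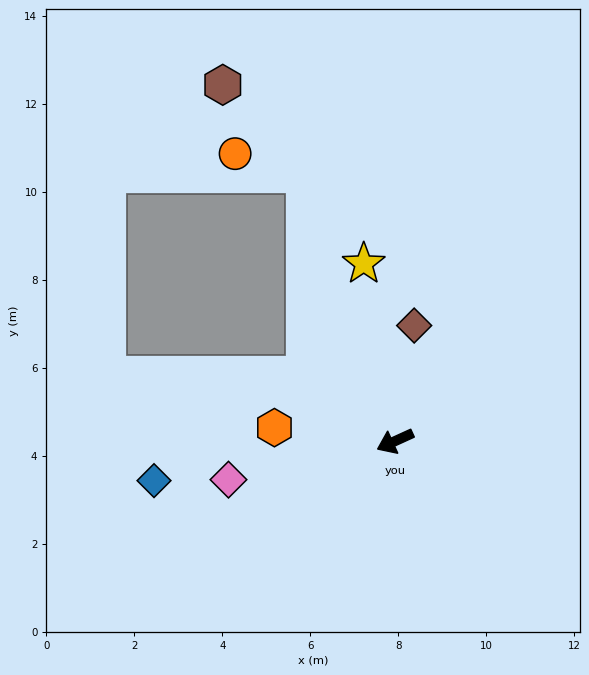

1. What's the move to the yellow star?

turn right 104°, forward 4.1 m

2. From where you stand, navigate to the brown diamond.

turn right 124°, forward 2.7 m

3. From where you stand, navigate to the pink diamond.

turn right 11°, forward 3.9 m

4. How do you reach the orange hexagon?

turn right 31°, forward 2.8 m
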